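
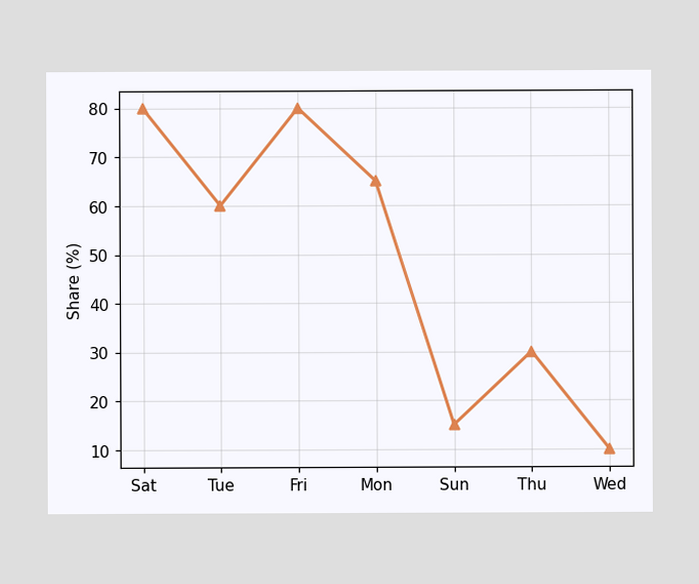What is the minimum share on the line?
10%

The lowest point is at Wed, and reading across to the y-axis gives 10%.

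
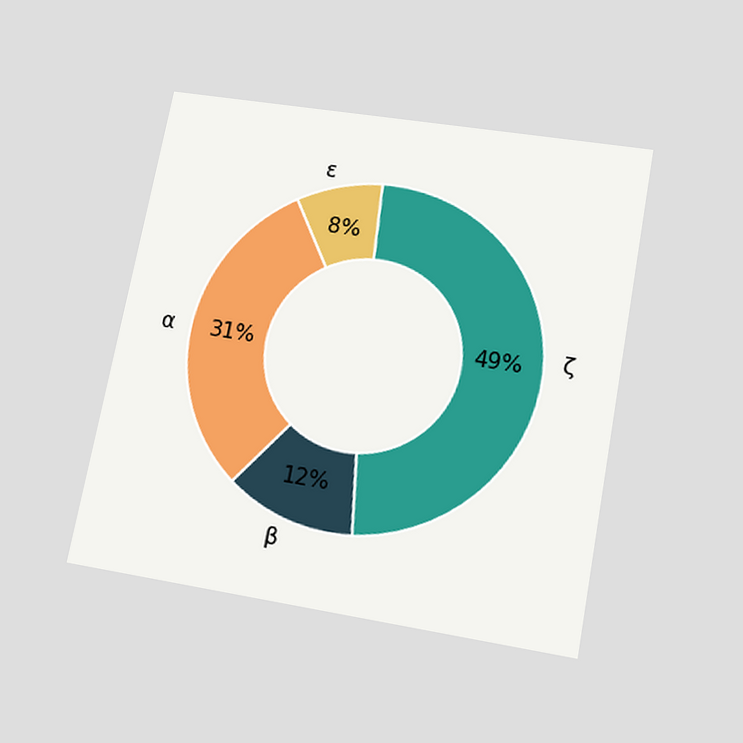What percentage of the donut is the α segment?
The chart is tilted about 11° clockwise and viewed slightly from below. The α segment takes up 31% of the ring.

31%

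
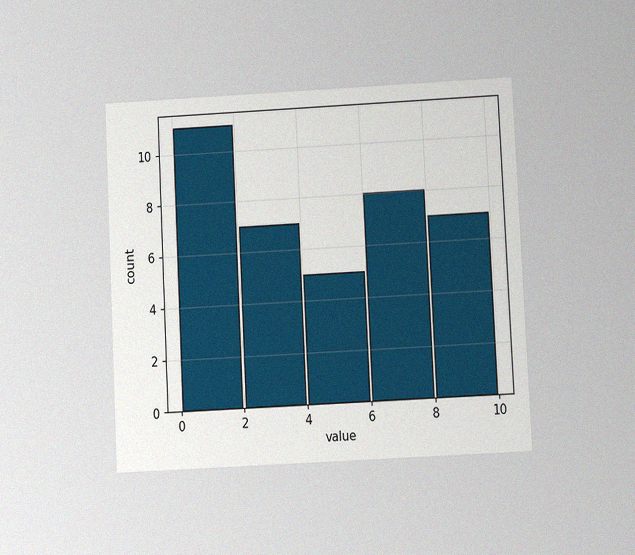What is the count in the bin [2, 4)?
7

The chart is tilted about 3° counter-clockwise and viewed at a slight angle, with some photo noise. The [2, 4) bin has height 7.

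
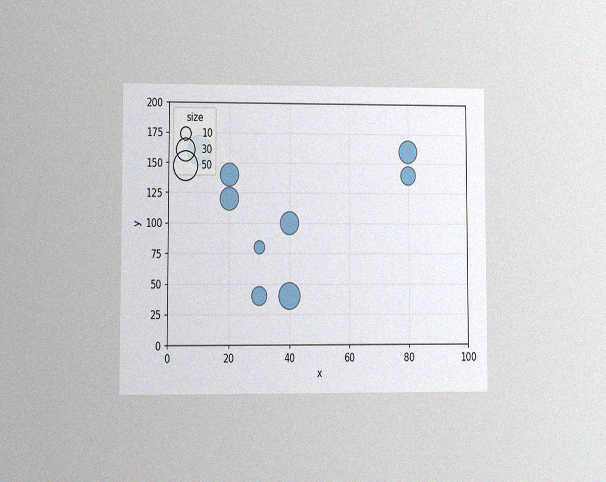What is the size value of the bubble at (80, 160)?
The chart is viewed at a slight angle, with some photo noise. Matching the bubble at (80, 160) against the size legend gives 30.

30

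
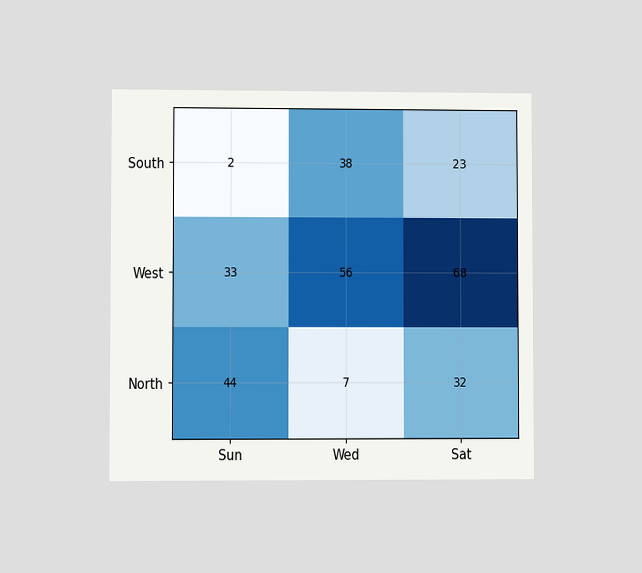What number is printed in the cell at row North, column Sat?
The chart is viewed at a slight angle. The (North, Sat) cell reads 32.

32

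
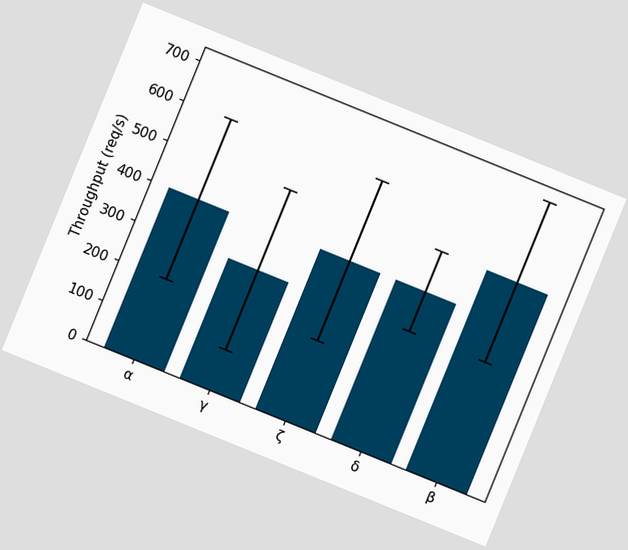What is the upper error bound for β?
700req/s

The chart is tilted about 22° clockwise. The β bar's upper whisker reaches 700req/s.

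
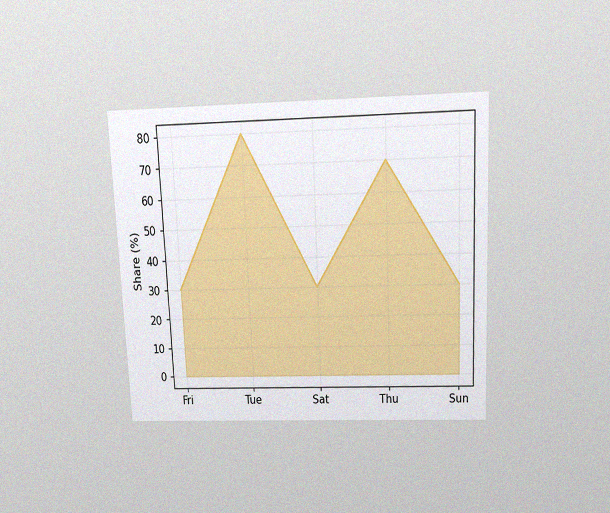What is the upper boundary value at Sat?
30%

The chart is tilted about 3° counter-clockwise and viewed slightly from above, with some photo noise. At Sat the upper boundary is at 30%.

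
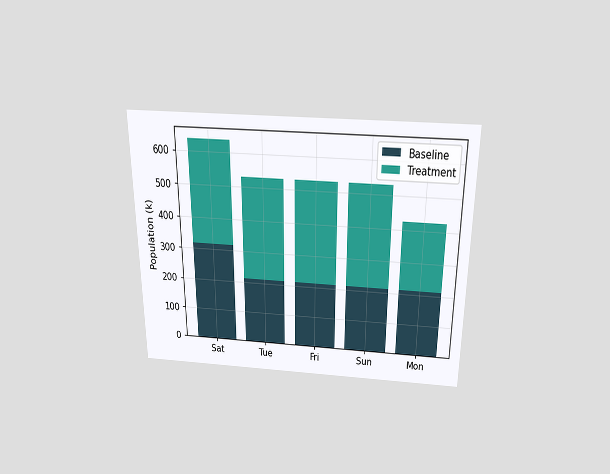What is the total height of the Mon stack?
The chart is viewed slightly from above. The Mon stack's top reaches 424k on the y-axis.

424k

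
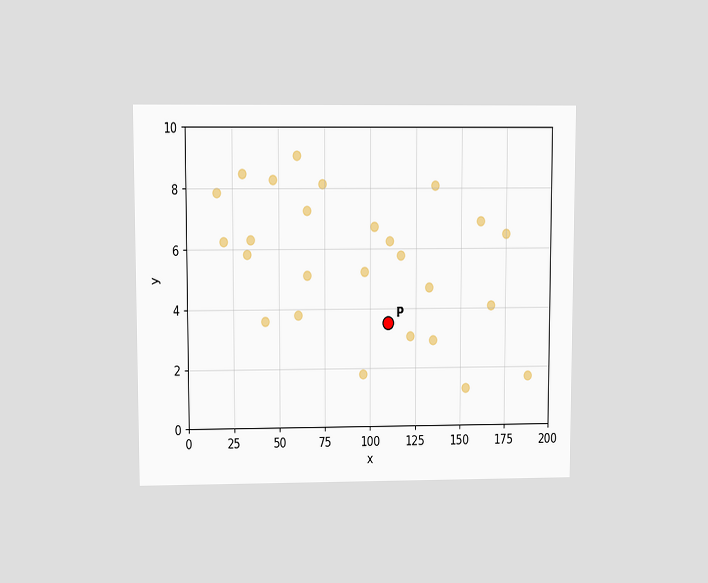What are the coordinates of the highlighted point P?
(110, 3.5)

The chart is viewed at a slight angle. Following the gridlines from P to each axis, P sits at (110, 3.5).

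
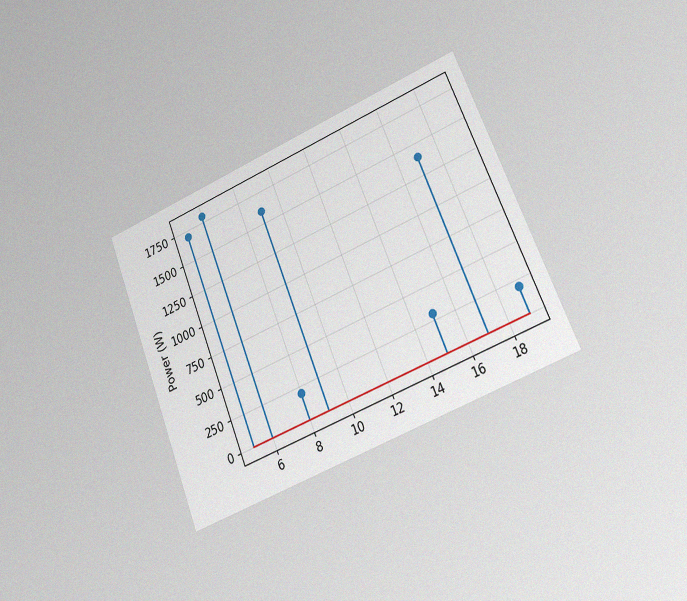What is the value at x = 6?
The chart is tilted about 22° counter-clockwise and viewed slightly from the right, with some photo noise. The stem at x=6 reaches 1800W.

1800W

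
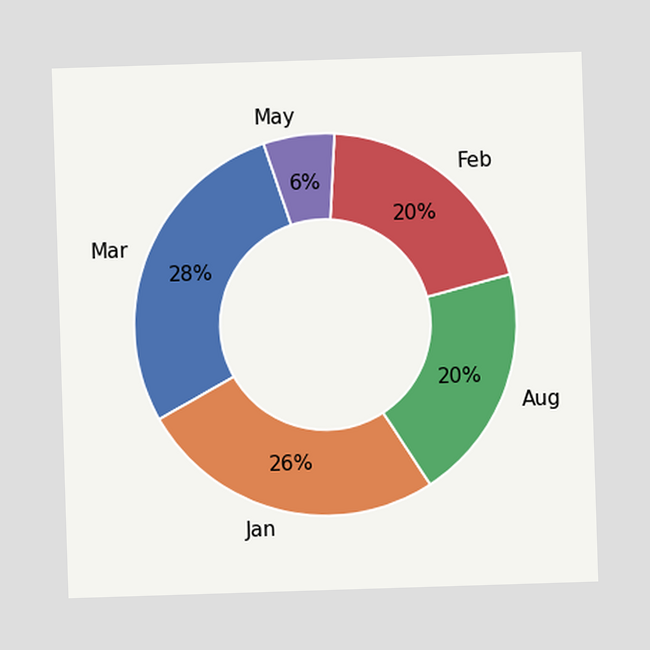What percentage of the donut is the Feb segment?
The Feb segment takes up 20% of the ring.

20%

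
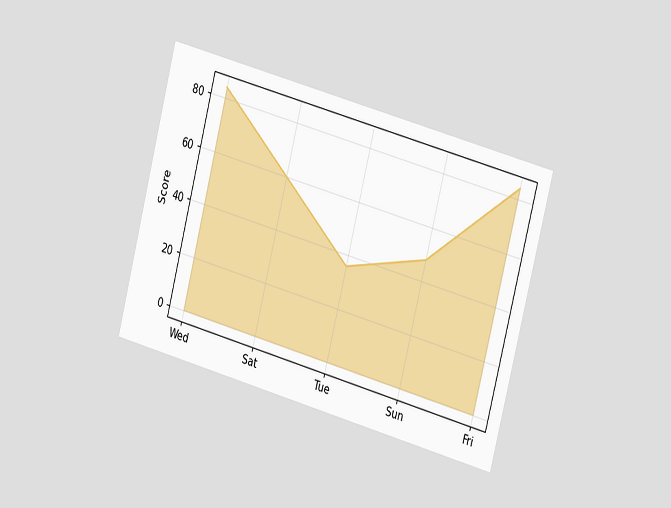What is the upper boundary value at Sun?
The chart is tilted about 15° clockwise and viewed slightly from the right. At Sun the upper boundary is at 48.

48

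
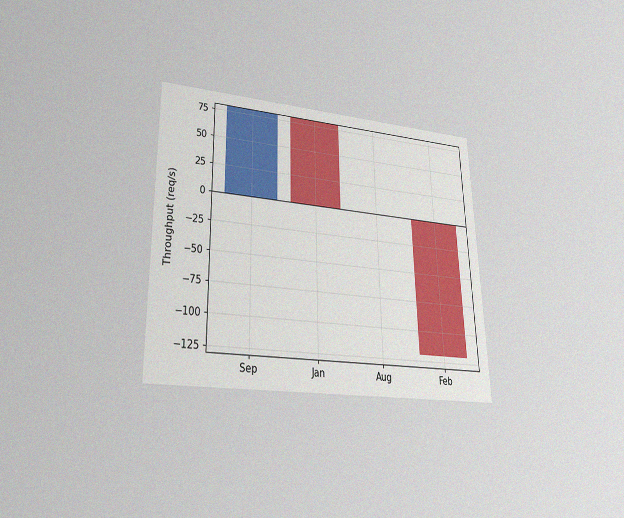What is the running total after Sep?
The chart is viewed at a slight angle, with some photo noise. After Sep the running total reaches 80req/s.

80req/s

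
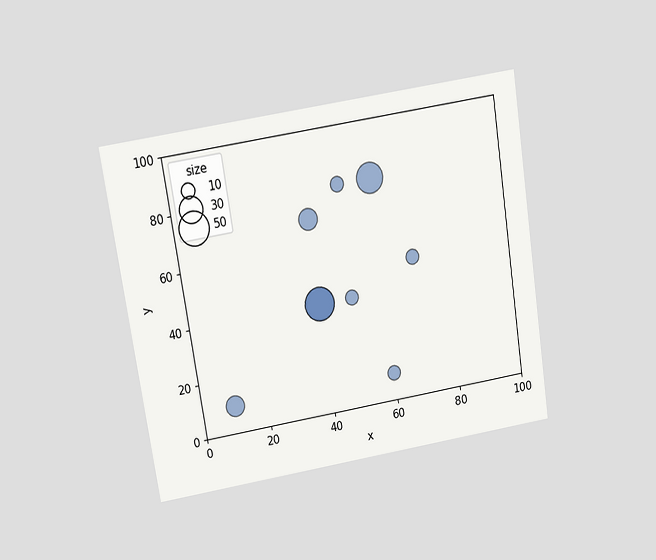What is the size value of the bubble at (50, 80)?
The chart is tilted about 9° counter-clockwise and viewed slightly from above. Matching the bubble at (50, 80) against the size legend gives 10.

10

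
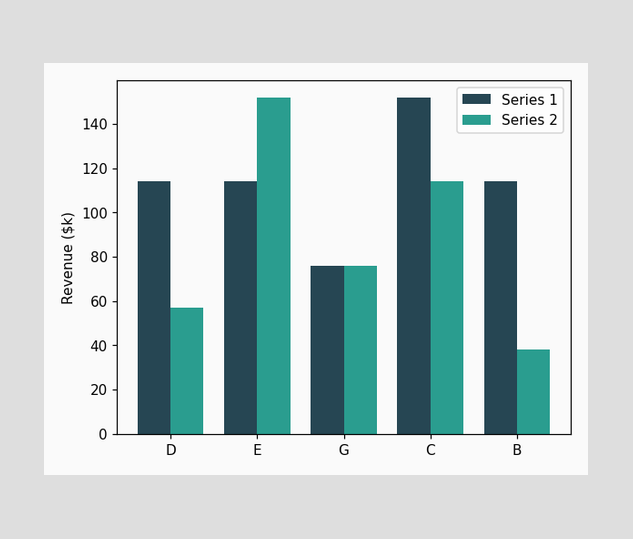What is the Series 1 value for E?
The Series 1 bar at E reaches $114k on the y-axis.

$114k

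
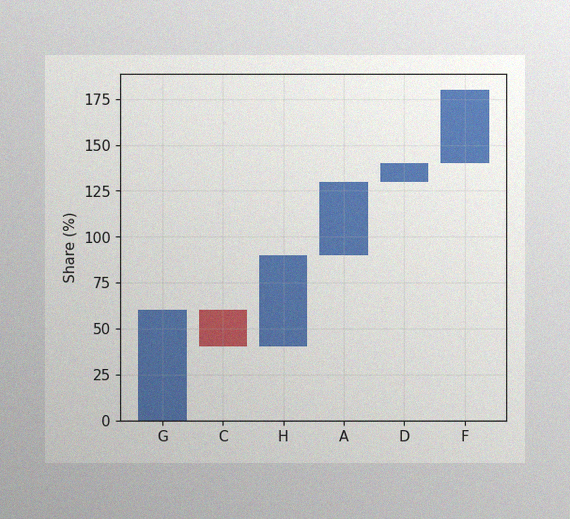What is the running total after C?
The image has some photo noise and uneven lighting. After C the running total reaches 40%.

40%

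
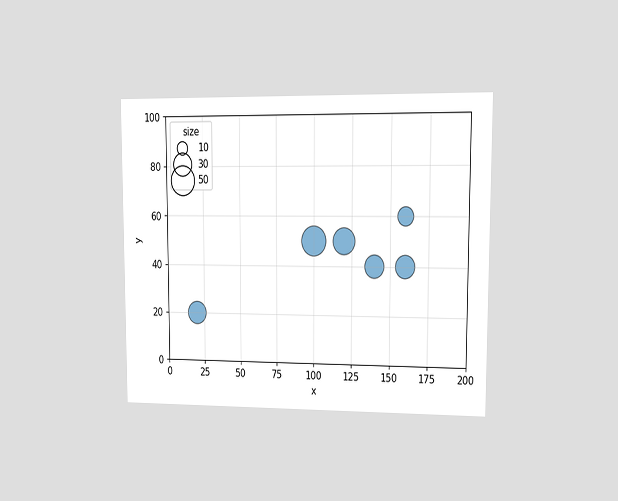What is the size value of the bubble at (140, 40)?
The chart is viewed at a slight angle. Matching the bubble at (140, 40) against the size legend gives 30.

30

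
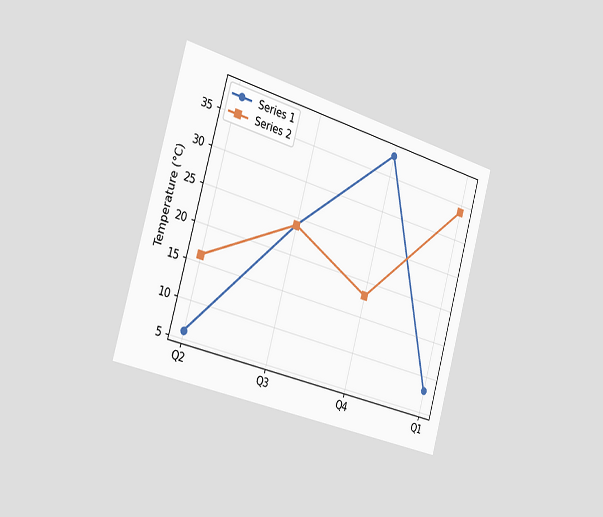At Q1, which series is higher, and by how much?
The chart is tilted about 16° clockwise and viewed slightly from the left. At Q1, Series 2 sits above the other line by 26°C.

Series 2, by 26°C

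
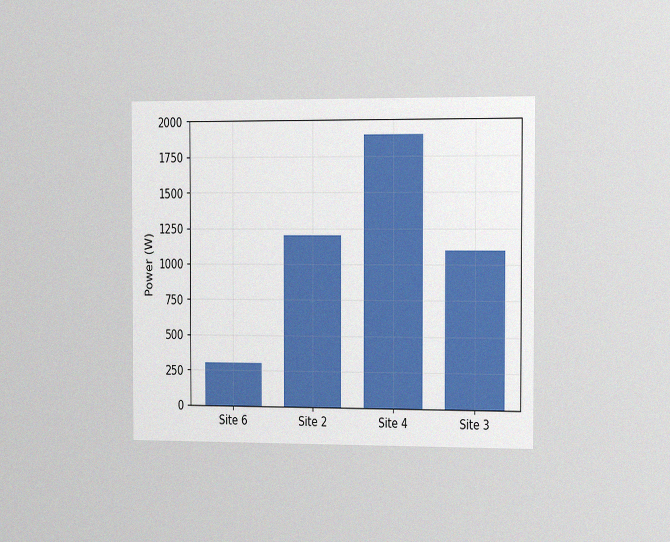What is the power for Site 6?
The chart is viewed slightly from the right, with some photo noise. Reading along the chart's y-axis, the Site 6 bar reaches 300W.

300W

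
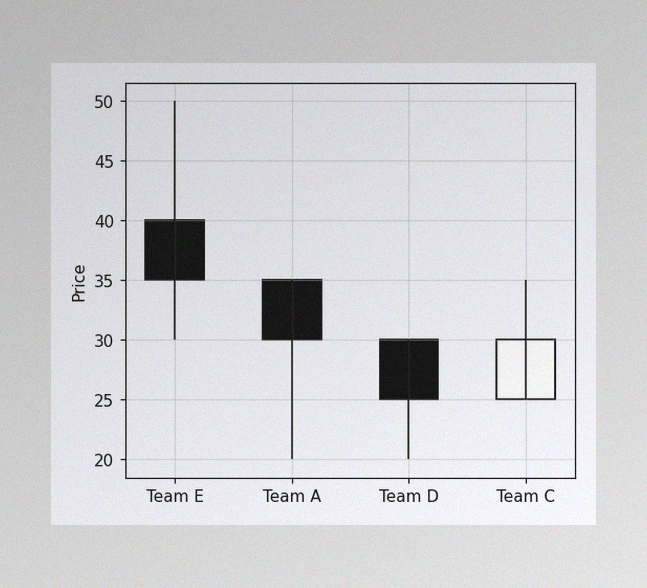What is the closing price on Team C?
30

The image has some photo noise and uneven lighting. The Team C candle closes at 30.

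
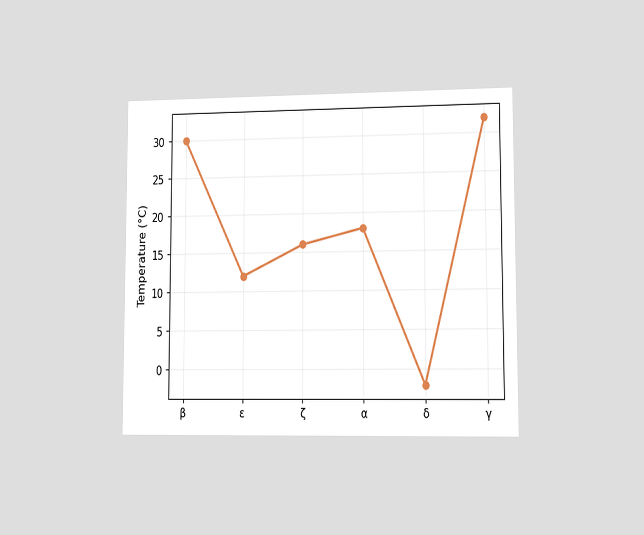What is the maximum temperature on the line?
The chart is viewed at a slight angle. The highest point is at γ, and reading across to the y-axis gives 32°C.

32°C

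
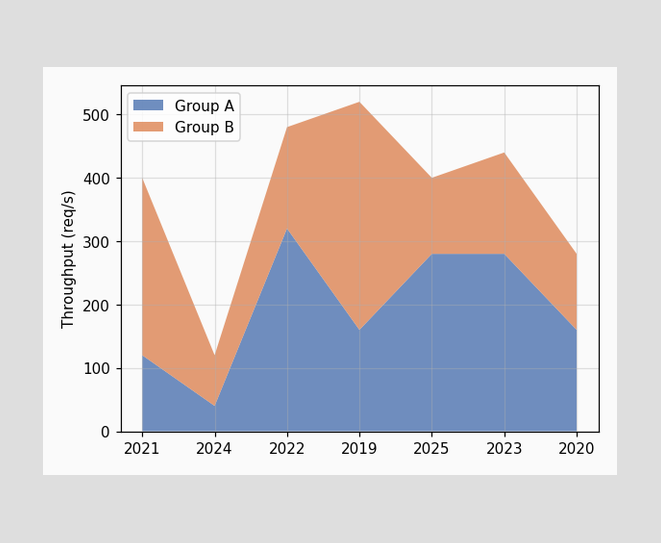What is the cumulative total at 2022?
480req/s

The stacked total at 2022 reaches 480req/s.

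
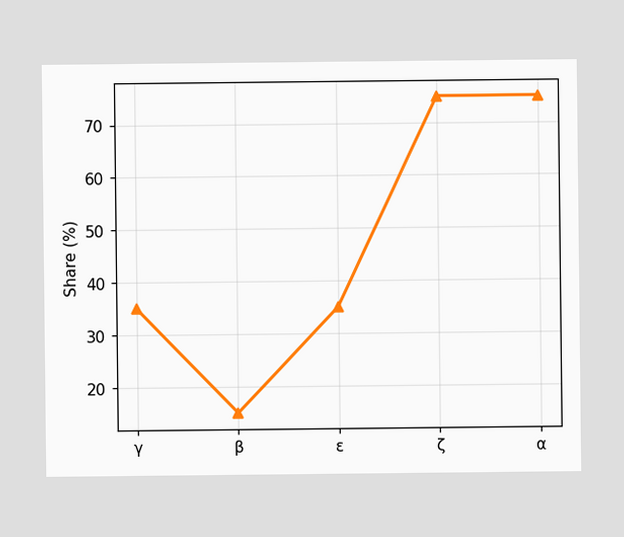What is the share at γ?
At γ, the line is at 35%.

35%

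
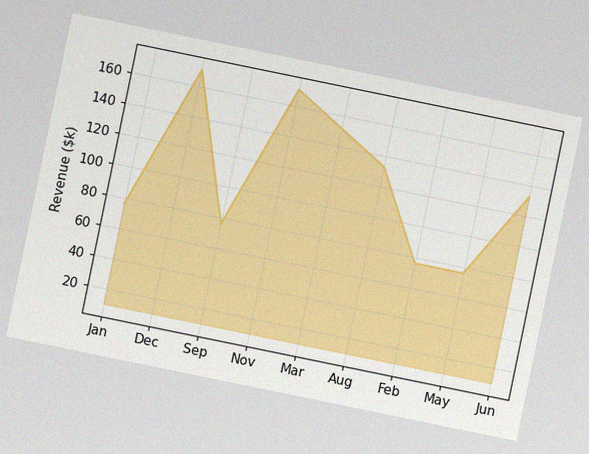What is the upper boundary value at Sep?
The chart is tilted about 12° clockwise, with some photo noise. At Sep the upper boundary is at $76k.

$76k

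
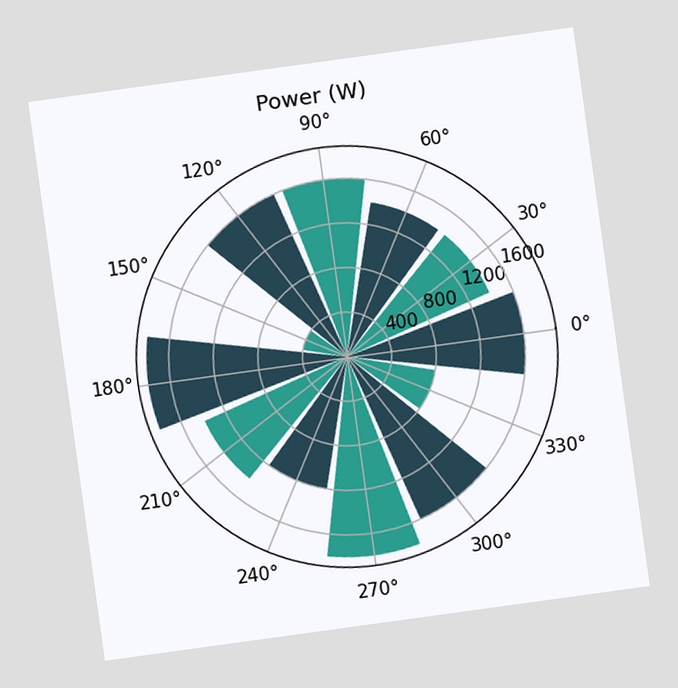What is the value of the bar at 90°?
1600W

The chart is tilted about 8° counter-clockwise. The bar at 90° reaches 1600W on the radial axis.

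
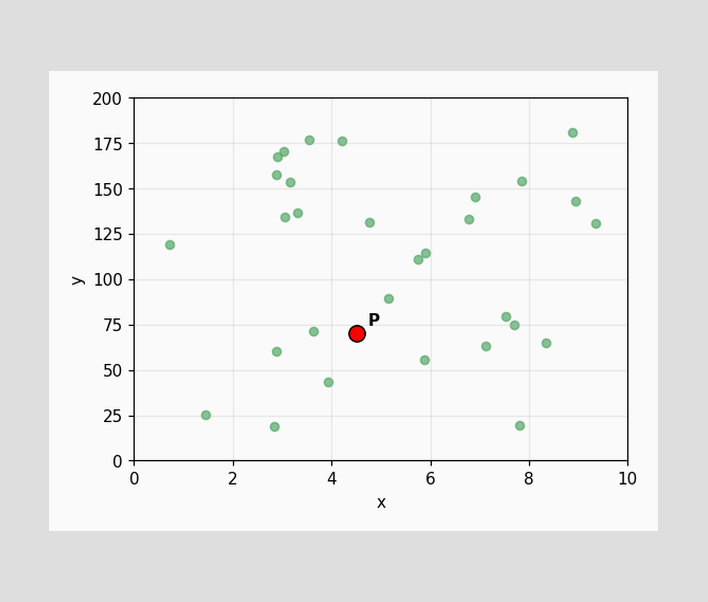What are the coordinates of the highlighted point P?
Following the gridlines from P to each axis, P sits at (4.5, 70).

(4.5, 70)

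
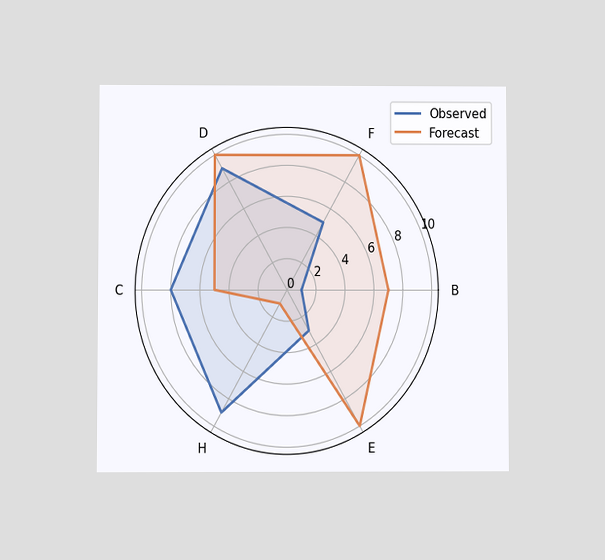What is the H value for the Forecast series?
The chart is viewed at a slight angle. On the H axis, Forecast reaches 1.

1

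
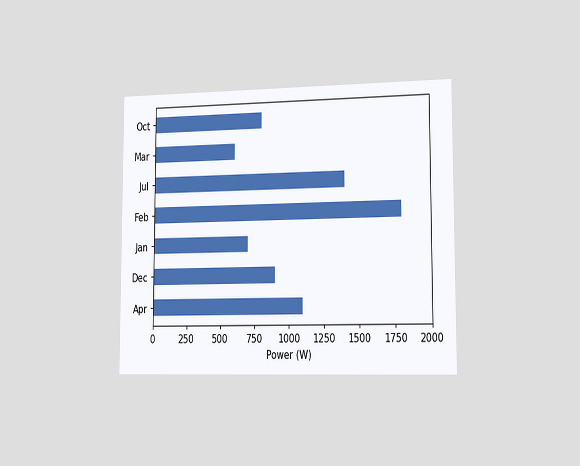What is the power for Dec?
The chart is viewed slightly from the right. Reading along the chart's x-axis, the Dec bar reaches 900W.

900W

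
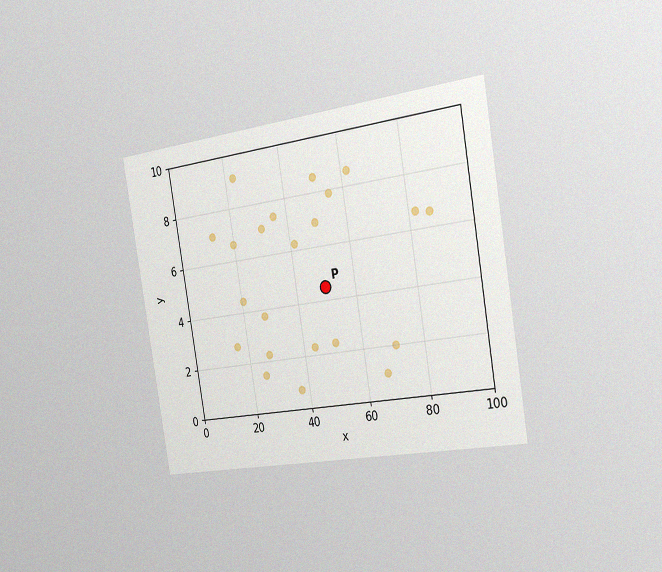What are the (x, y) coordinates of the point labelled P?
(50, 4.5)

The chart is tilted about 9° counter-clockwise and viewed slightly from the right, with some photo noise. Following the gridlines from P to each axis, P sits at (50, 4.5).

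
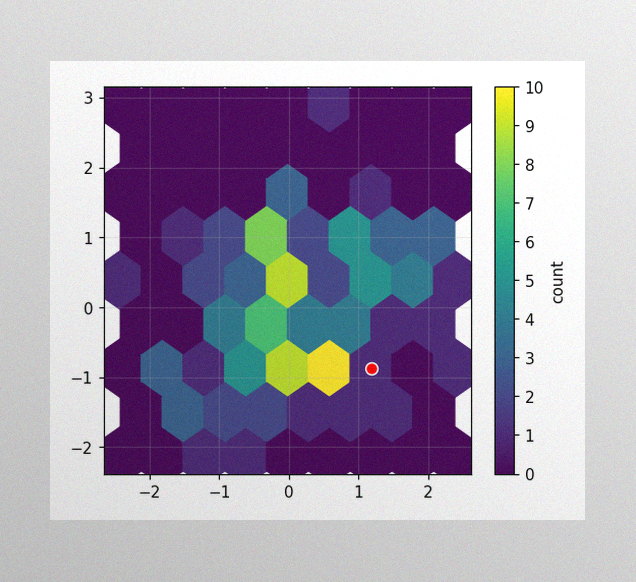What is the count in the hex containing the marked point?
1

The image has some photo noise and uneven lighting. The marked hex reads 1 on the colorbar.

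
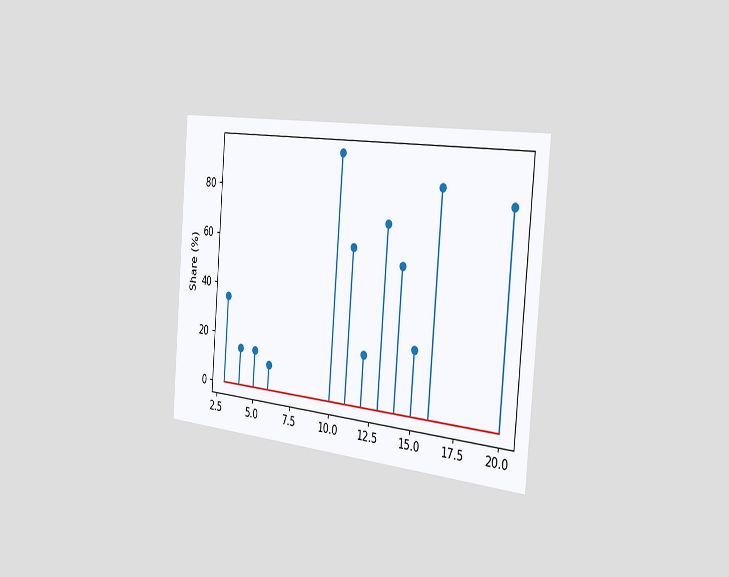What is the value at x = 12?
20%

The chart is tilted about 5° clockwise and viewed slightly from the right. The stem at x=12 reaches 20%.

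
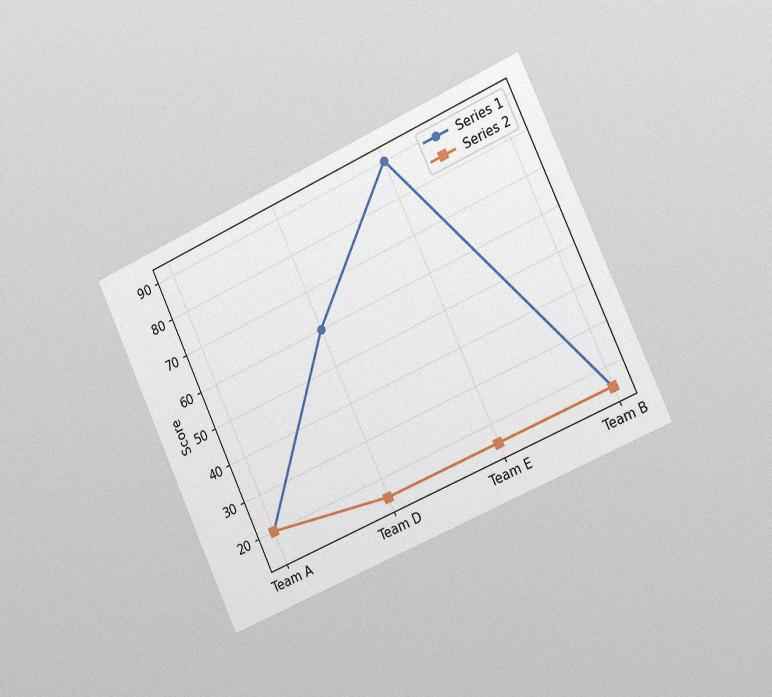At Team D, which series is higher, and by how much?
The chart is tilted about 25° counter-clockwise and viewed slightly from the right, with some photo noise. At Team D, Series 1 sits above the other line by 45.

Series 1, by 45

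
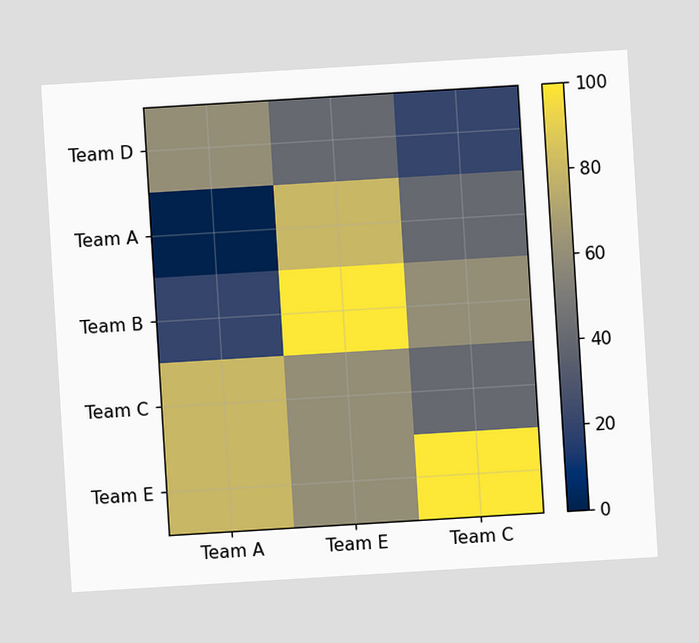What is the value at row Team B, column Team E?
The chart is tilted about 3° counter-clockwise. Matching cell (Team B, Team E) against the colorbar gives 100.

100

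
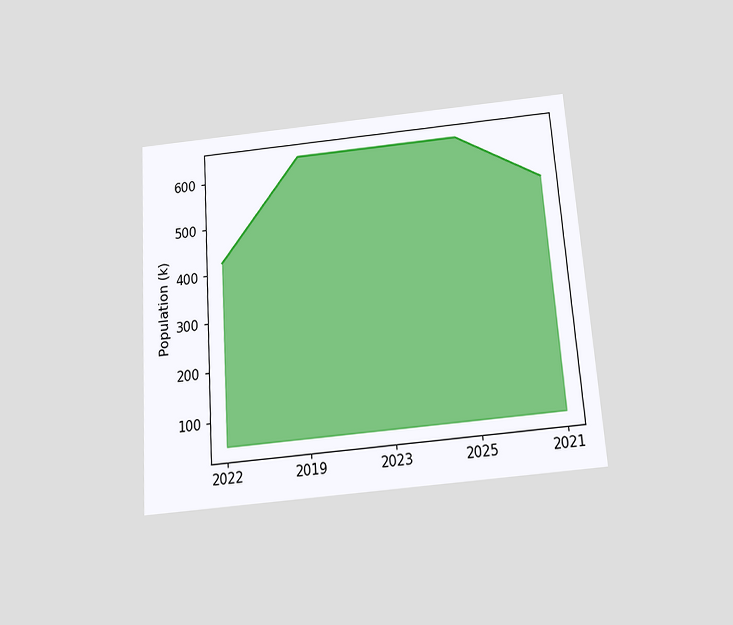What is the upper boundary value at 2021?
The chart is tilted about 4° counter-clockwise and viewed slightly from below. At 2021 the upper boundary is at 530k.

530k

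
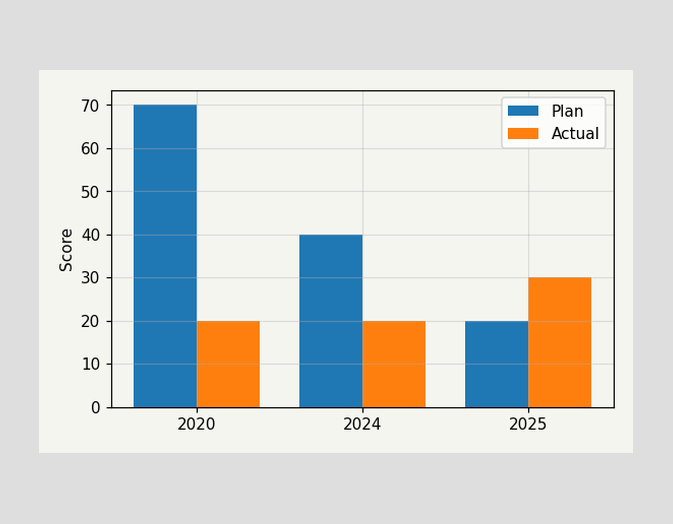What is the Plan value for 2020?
70

The Plan bar at 2020 reaches 70 on the y-axis.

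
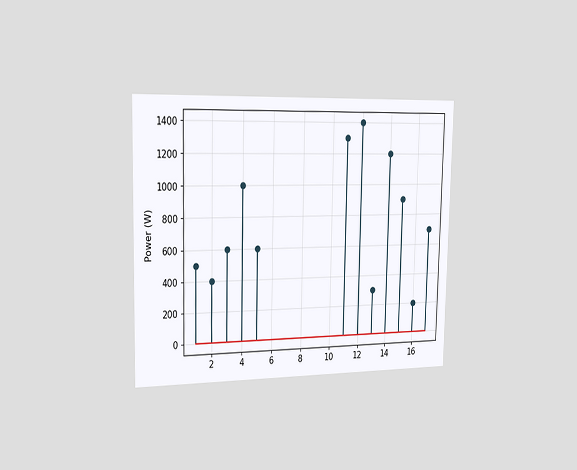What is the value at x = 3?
The chart is viewed slightly from the left. The stem at x=3 reaches 600W.

600W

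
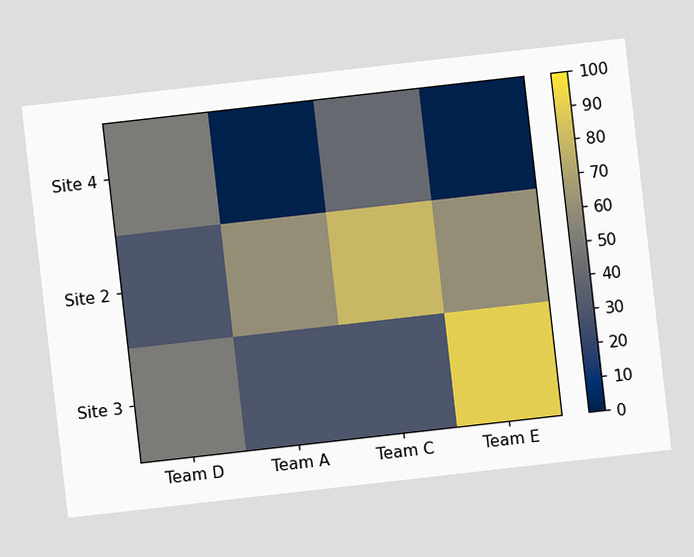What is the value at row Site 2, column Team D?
30

The chart is tilted about 6° counter-clockwise. Matching cell (Site 2, Team D) against the colorbar gives 30.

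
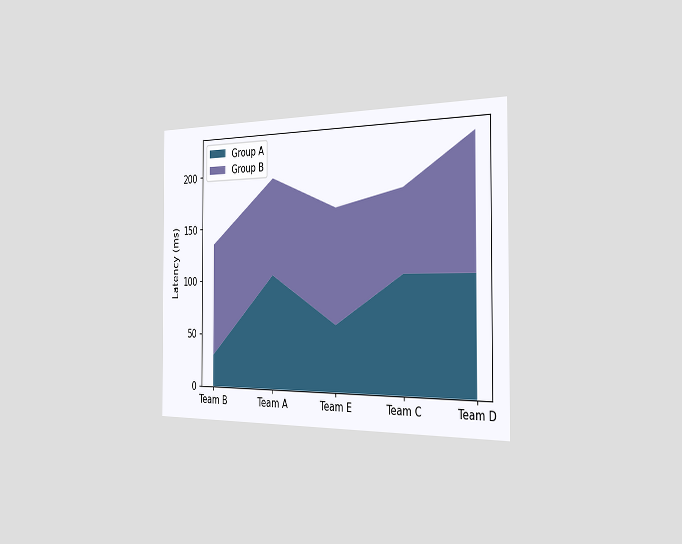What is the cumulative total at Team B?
135ms

The chart is viewed slightly from the right. The stacked total at Team B reaches 135ms.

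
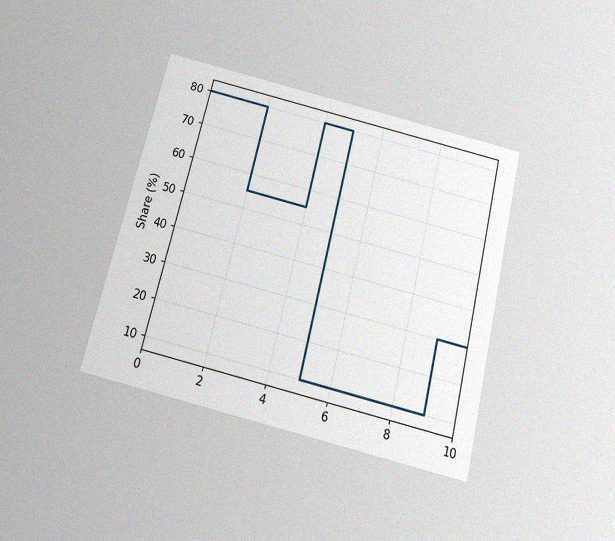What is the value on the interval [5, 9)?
The chart is tilted about 14° clockwise and viewed slightly from below, with some photo noise. On [5, 9) the step sits at 10%.

10%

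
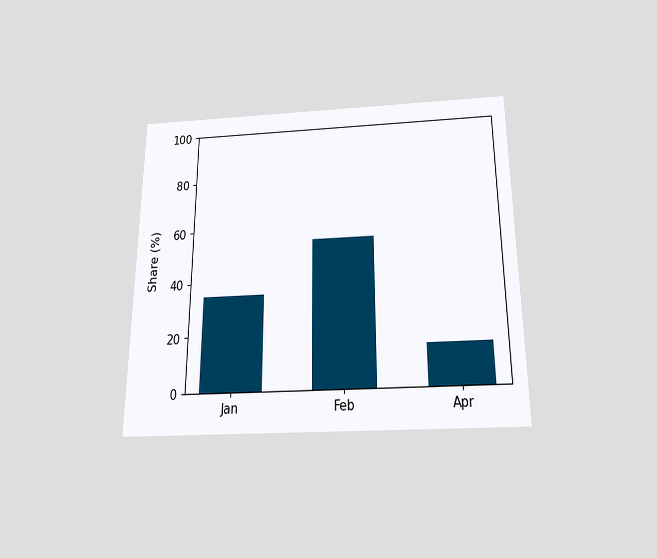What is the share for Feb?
The chart is viewed slightly from below. Reading along the chart's y-axis, the Feb bar reaches 55%.

55%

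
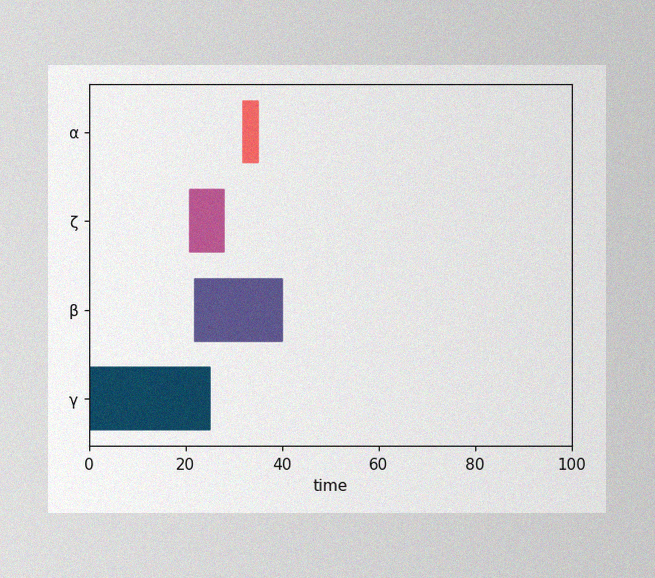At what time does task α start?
The image has some photo noise and uneven lighting. The α bar begins at t=32.

32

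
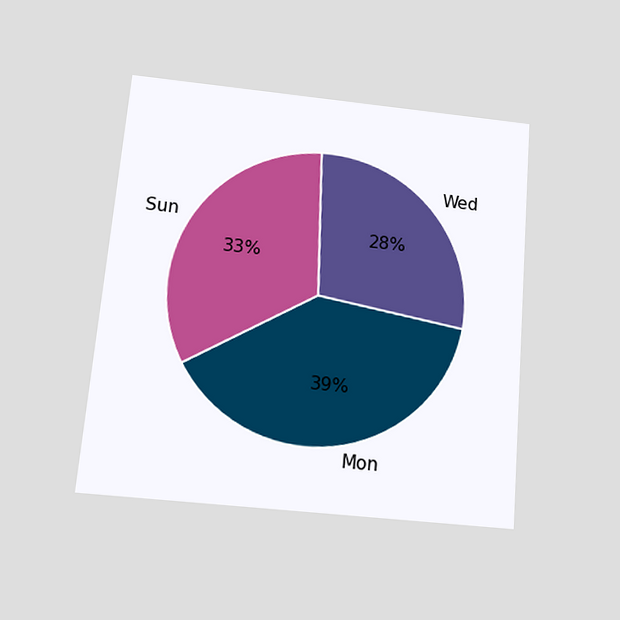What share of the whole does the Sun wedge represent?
33%

The chart is tilted about 5° clockwise and viewed slightly from below. The Sun slice takes up 33% of the pie.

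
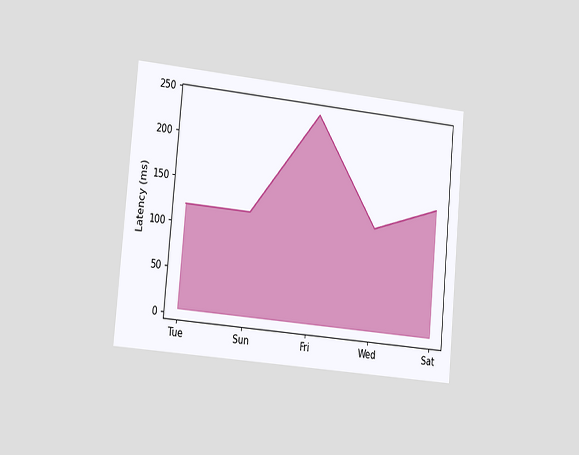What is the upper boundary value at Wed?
120ms

The chart is tilted about 5° clockwise and viewed slightly from the left. At Wed the upper boundary is at 120ms.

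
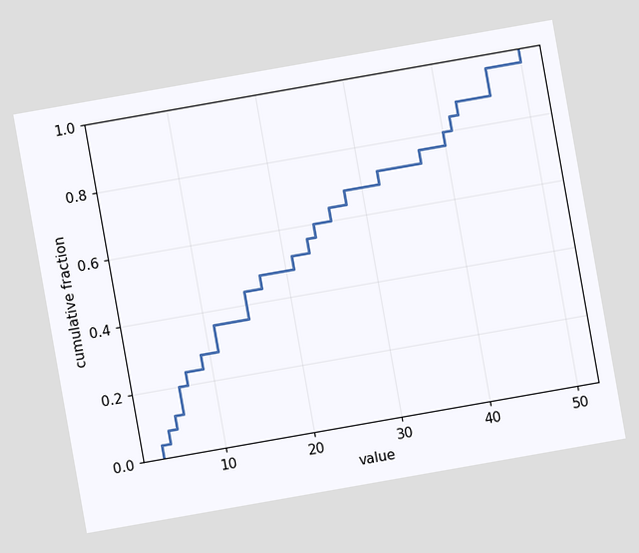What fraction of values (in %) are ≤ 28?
The chart is tilted about 10° counter-clockwise. At x=28 the ECDF step is at 68%.

68%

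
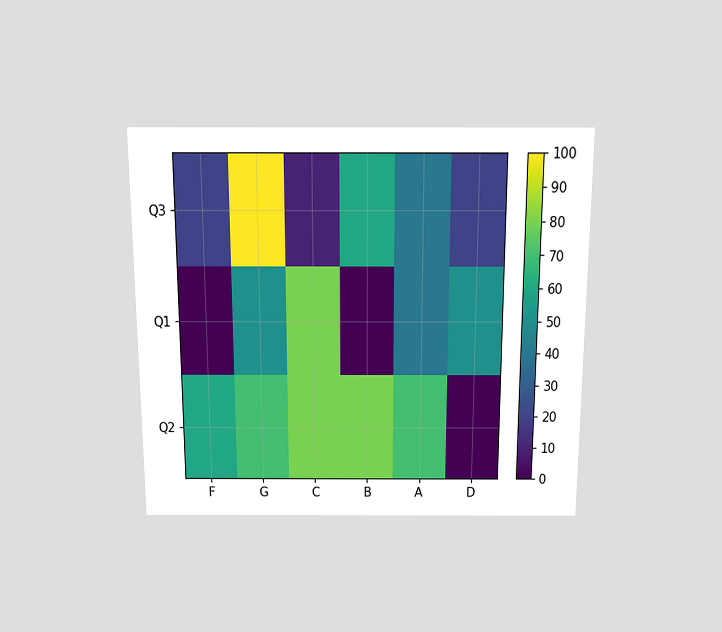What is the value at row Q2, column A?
The chart is viewed slightly from above. Matching cell (Q2, A) against the colorbar gives 70.

70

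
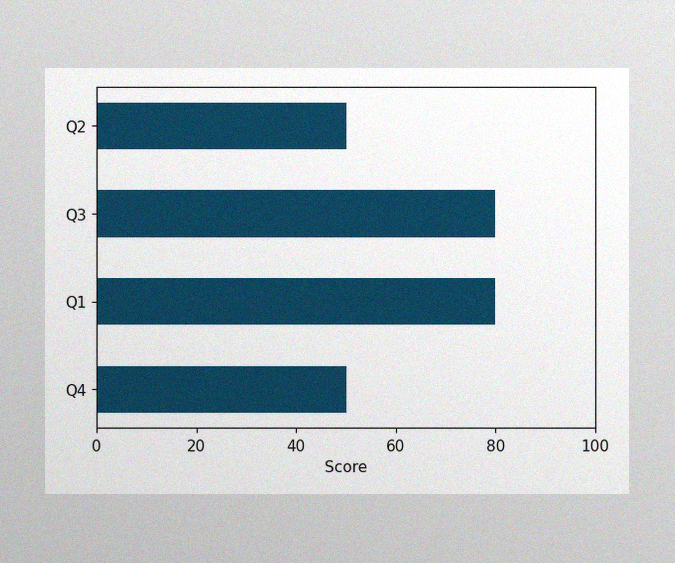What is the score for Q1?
The image has some photo noise and uneven lighting. Reading along the chart's x-axis, the Q1 bar reaches 80.

80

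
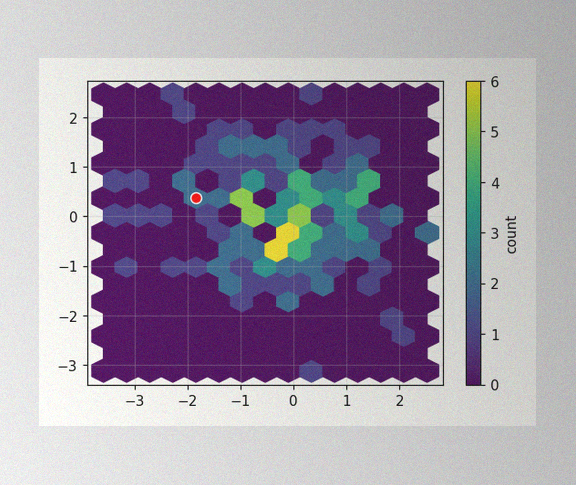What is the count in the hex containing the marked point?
The image has some photo noise and uneven lighting. The marked hex reads 2 on the colorbar.

2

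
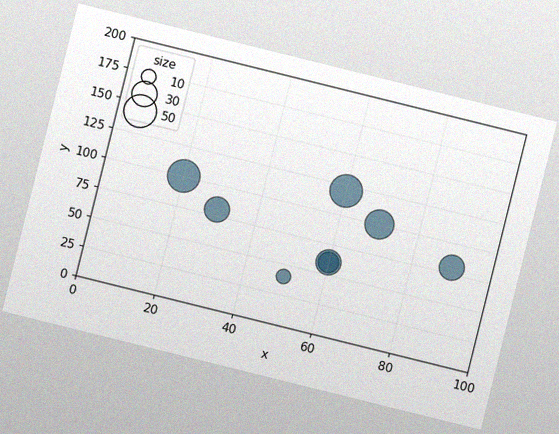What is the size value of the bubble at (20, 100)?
The chart is tilted about 14° clockwise, with some photo noise. Matching the bubble at (20, 100) against the size legend gives 50.

50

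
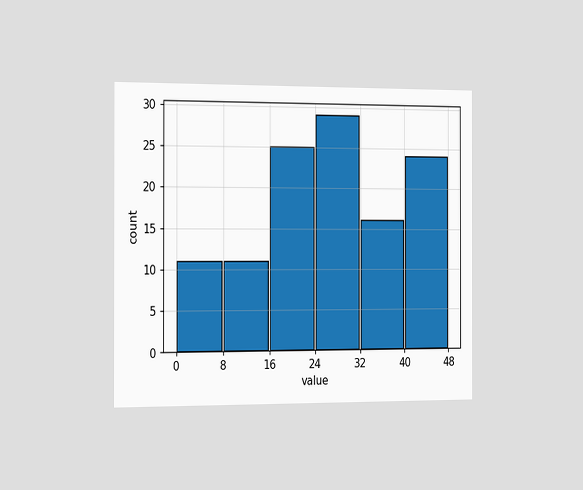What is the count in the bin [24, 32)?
29

The chart is viewed slightly from the left. The [24, 32) bin has height 29.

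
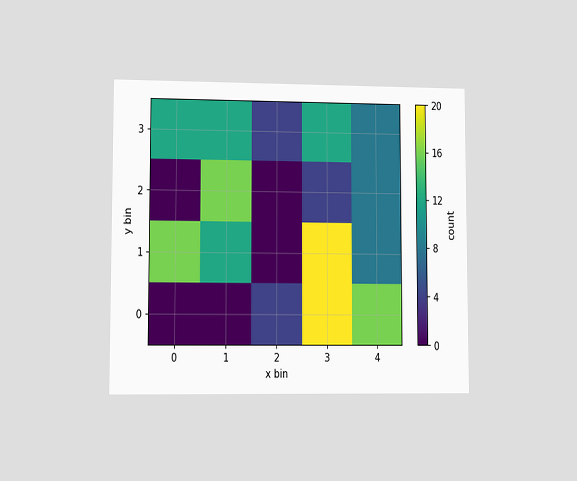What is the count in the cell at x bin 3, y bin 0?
The chart is viewed at a slight angle. Matching the cell (3, 0) against the colorbar gives 20.

20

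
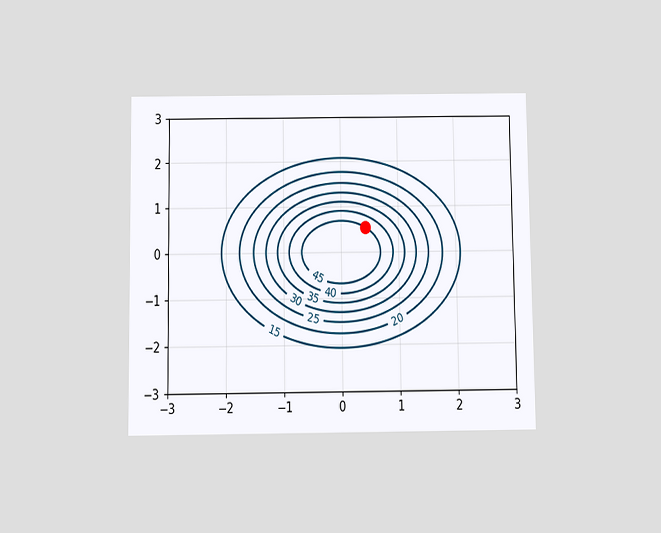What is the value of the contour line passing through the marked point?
45

The chart is viewed slightly from below. The marked point sits on the contour labelled 45.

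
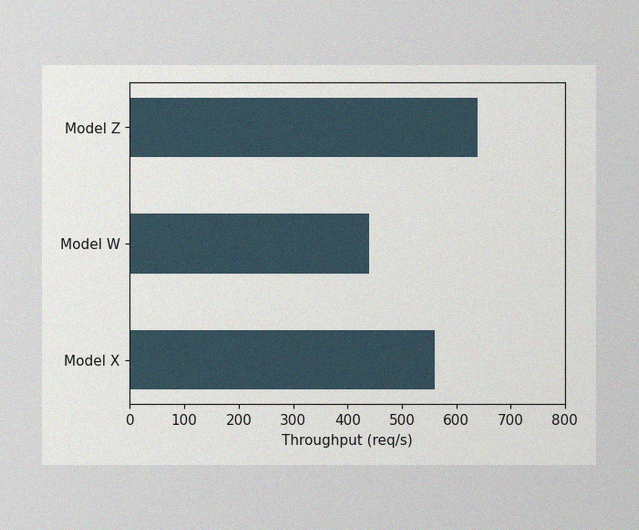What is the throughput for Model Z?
640req/s

The image has some photo noise and uneven lighting. Reading along the chart's x-axis, the Model Z bar reaches 640req/s.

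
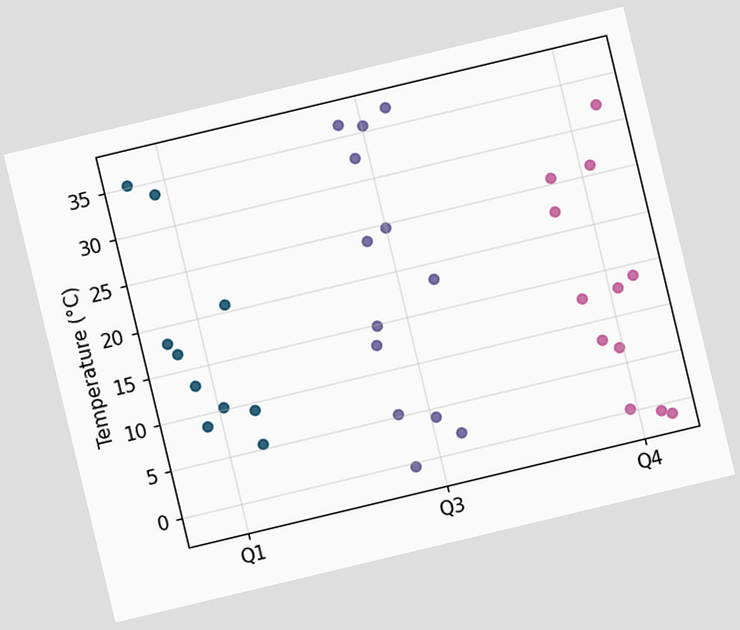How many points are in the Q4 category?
The chart is tilted about 13° counter-clockwise. Counting the markers in the Q4 column gives 12.

12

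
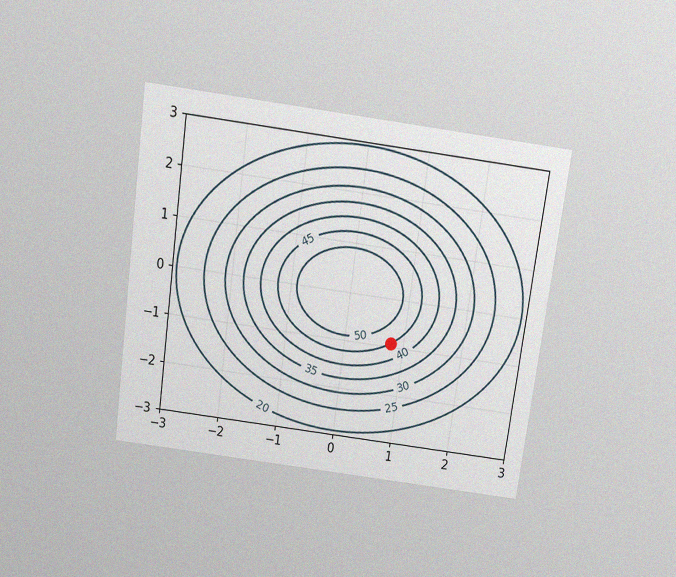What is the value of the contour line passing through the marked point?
The chart is tilted about 8° clockwise and viewed slightly from above, with some photo noise. The marked point sits on the contour labelled 45.

45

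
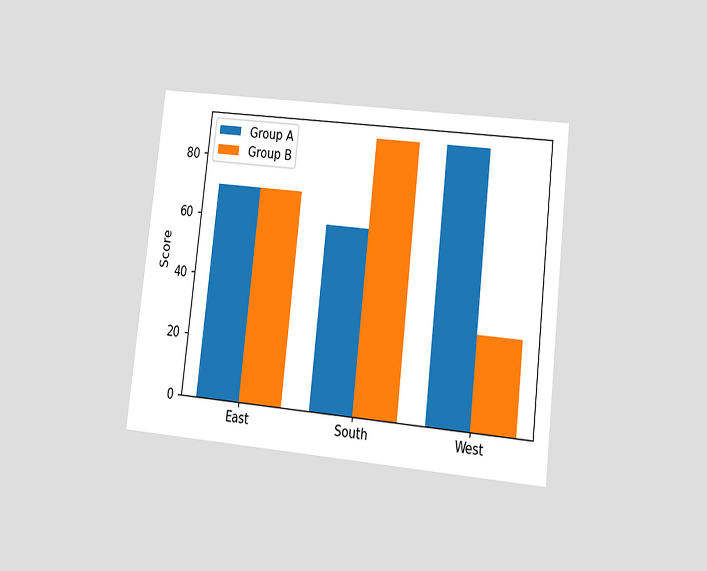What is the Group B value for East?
The chart is tilted about 6° clockwise and viewed at a slight angle. The Group B bar at East reaches 70 on the y-axis.

70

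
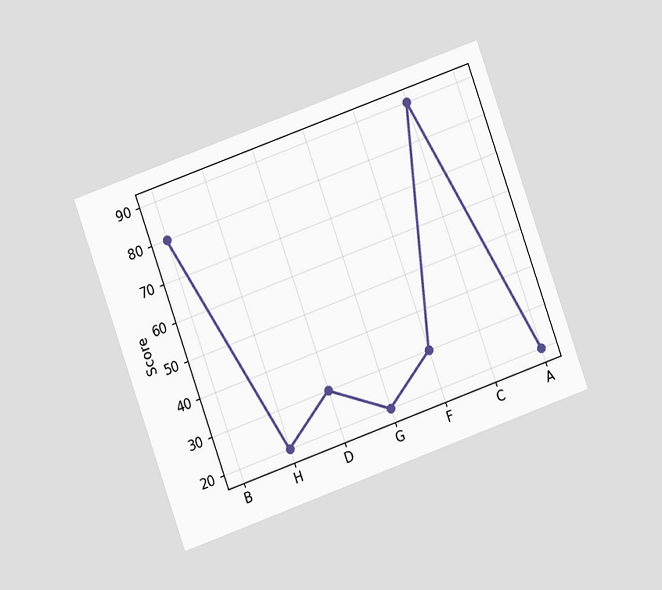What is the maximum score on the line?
The chart is tilted about 20° counter-clockwise and viewed at a slight angle. The highest point is at C, and reading across to the y-axis gives 90.

90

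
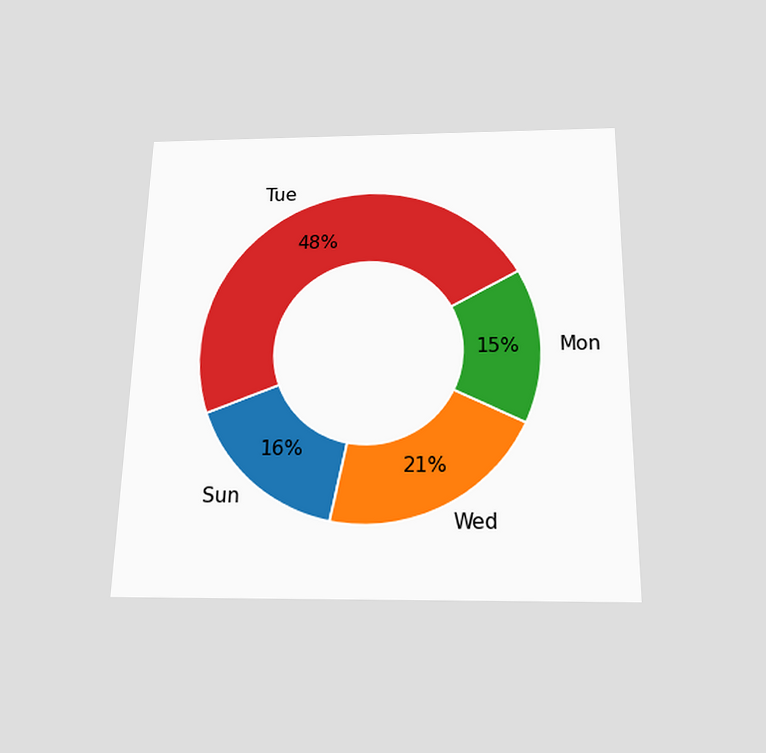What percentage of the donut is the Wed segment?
21%

The chart is viewed slightly from below. The Wed segment takes up 21% of the ring.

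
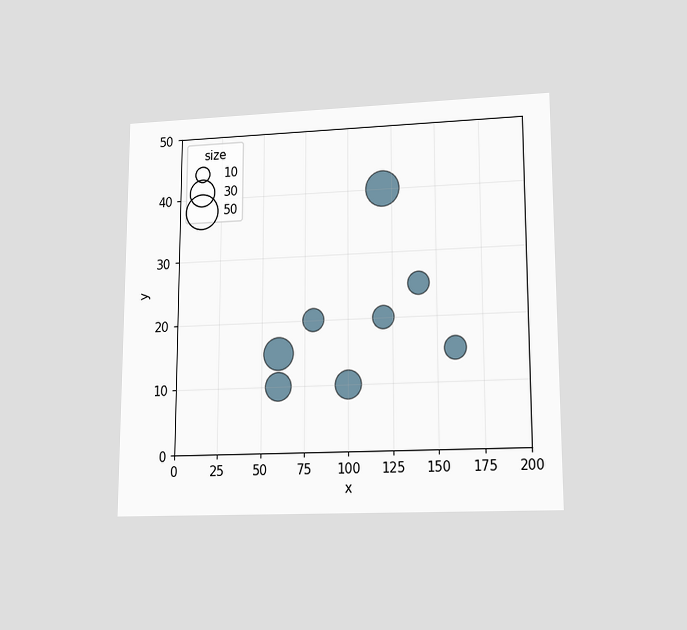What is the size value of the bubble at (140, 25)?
20

The chart is viewed at a slight angle. Matching the bubble at (140, 25) against the size legend gives 20.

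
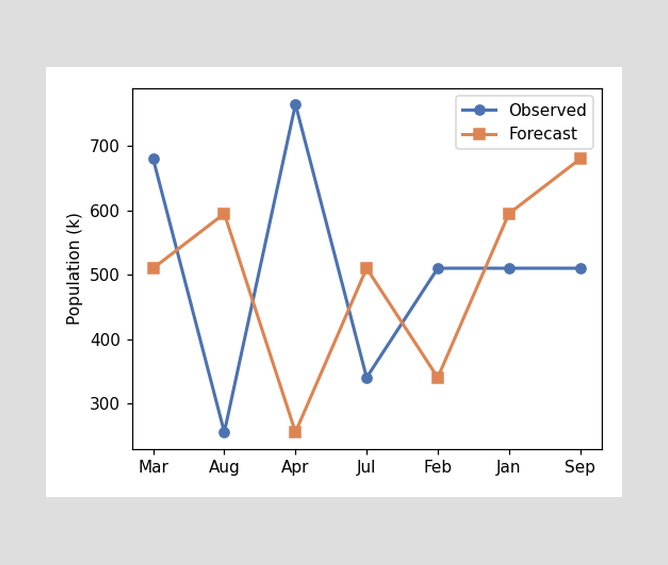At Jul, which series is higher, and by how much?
At Jul, Forecast sits above the other line by 170k.

Forecast, by 170k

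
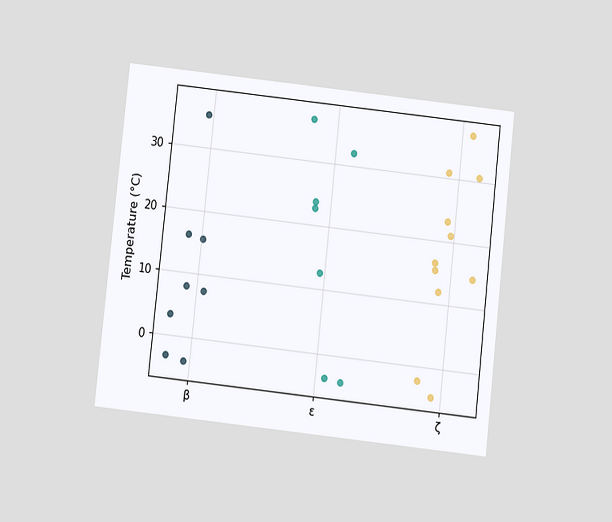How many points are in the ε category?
7

The chart is tilted about 6° clockwise and viewed slightly from below. Counting the markers in the ε column gives 7.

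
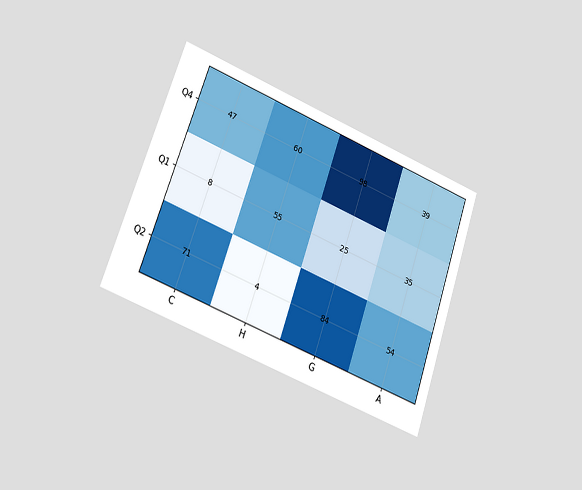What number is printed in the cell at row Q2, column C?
The chart is tilted about 19° clockwise and viewed slightly from the left. The (Q2, C) cell reads 71.

71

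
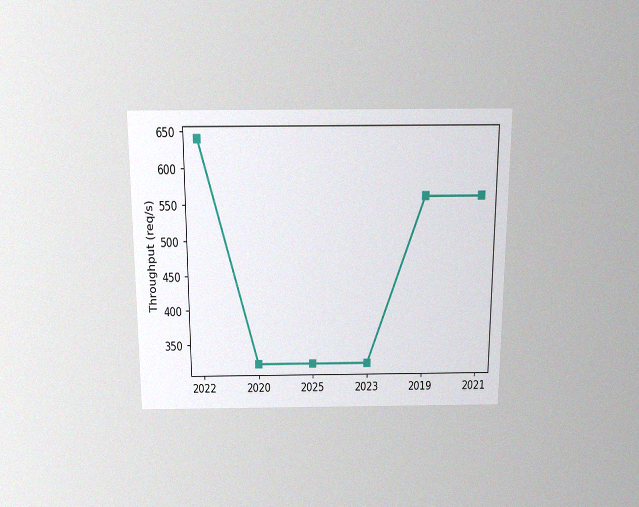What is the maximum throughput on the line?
640req/s

The chart is viewed slightly from above, with some photo noise. The highest point is at 2022, and reading across to the y-axis gives 640req/s.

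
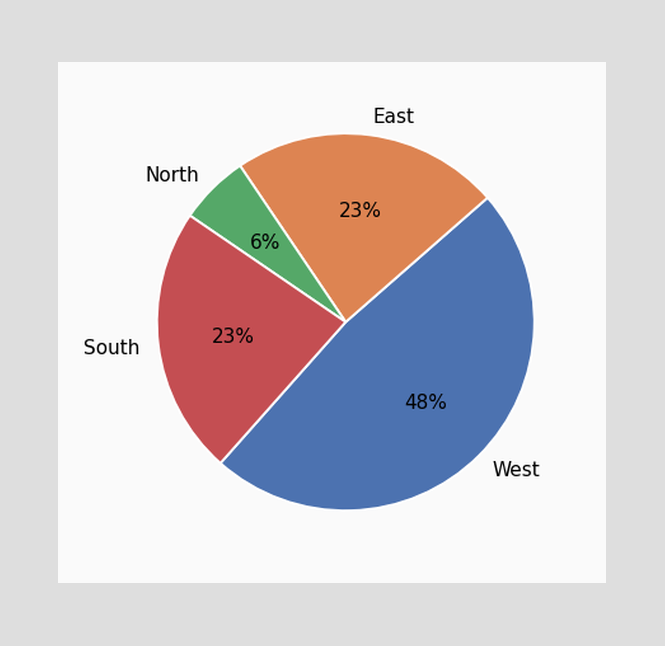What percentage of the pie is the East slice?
The East slice takes up 23% of the pie.

23%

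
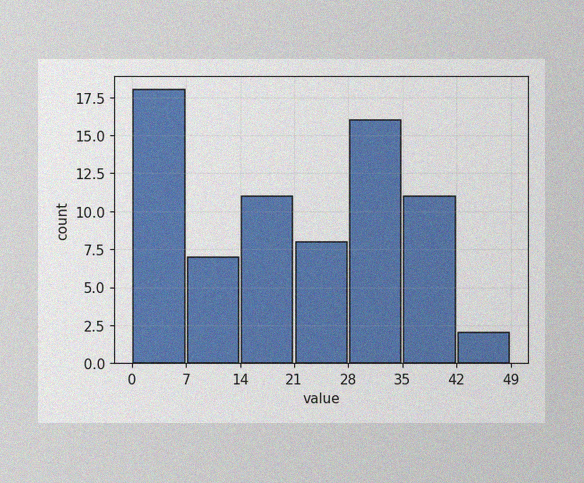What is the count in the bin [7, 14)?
7

The image has some photo noise and uneven lighting. The [7, 14) bin has height 7.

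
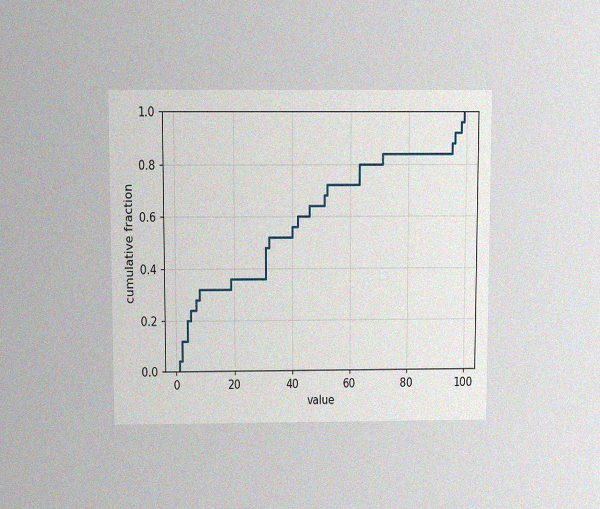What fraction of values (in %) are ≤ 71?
84%

The chart is viewed slightly from above, with some photo noise. At x=71 the ECDF step is at 84%.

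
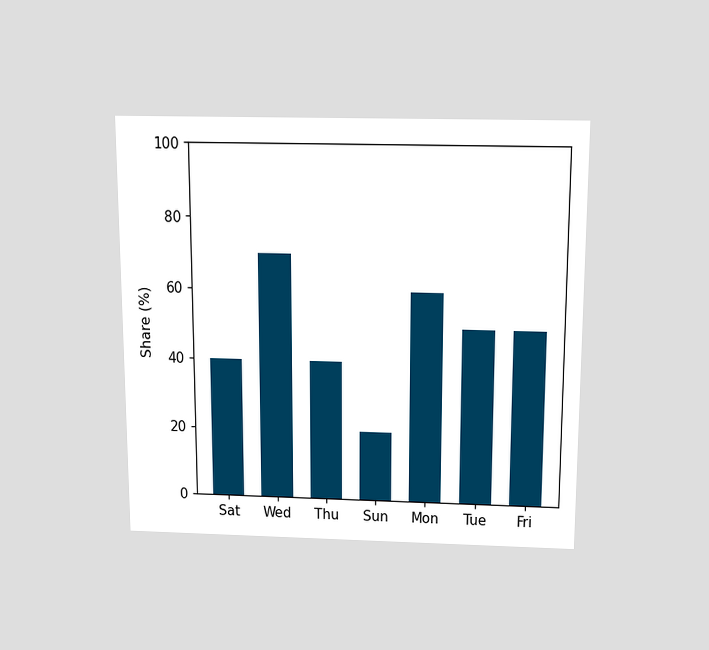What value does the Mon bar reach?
60%

The chart is viewed slightly from above. Reading along the chart's y-axis, the Mon bar reaches 60%.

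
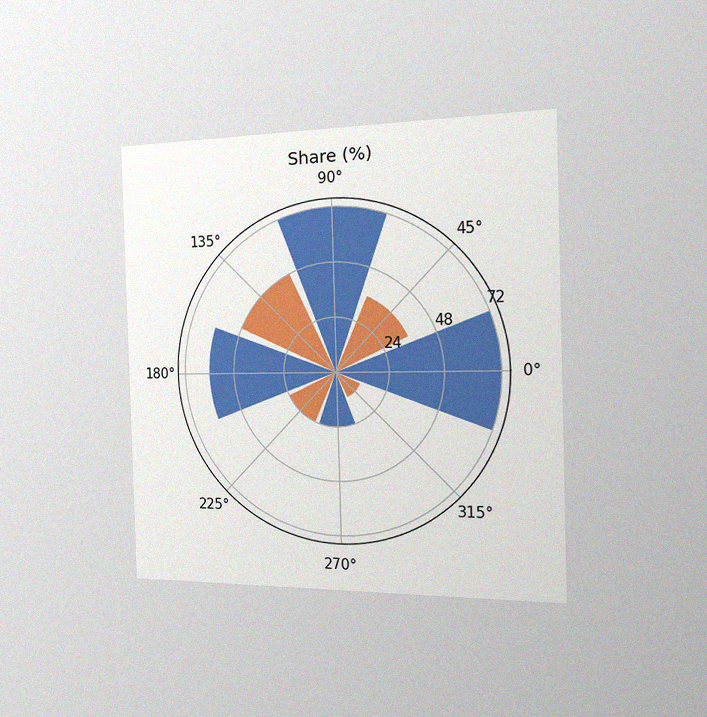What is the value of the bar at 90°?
72%

The chart is viewed slightly from the right, with some photo noise. The bar at 90° reaches 72% on the radial axis.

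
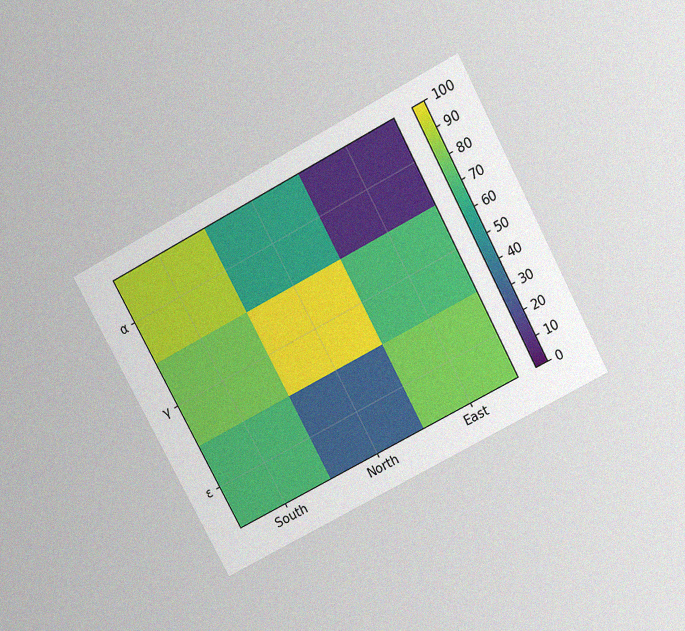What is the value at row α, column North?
The chart is tilted about 28° counter-clockwise and viewed slightly from above, with some photo noise. Matching cell (α, North) against the colorbar gives 60.

60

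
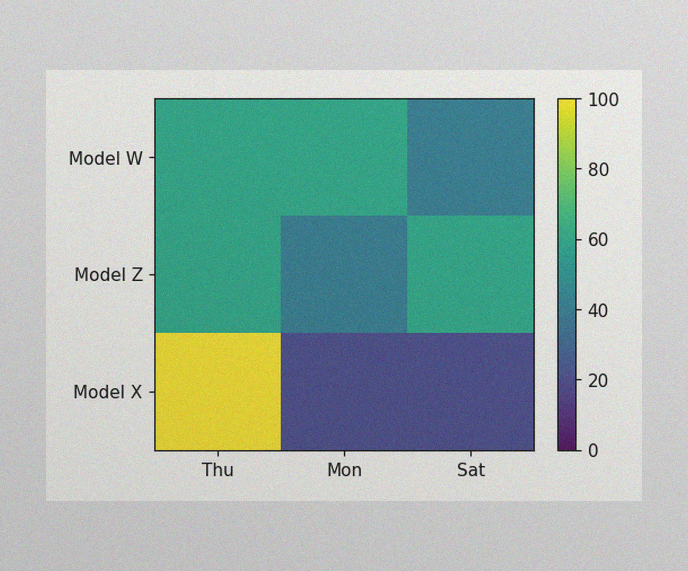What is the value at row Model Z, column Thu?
The image has some photo noise and uneven lighting. Matching cell (Model Z, Thu) against the colorbar gives 60.

60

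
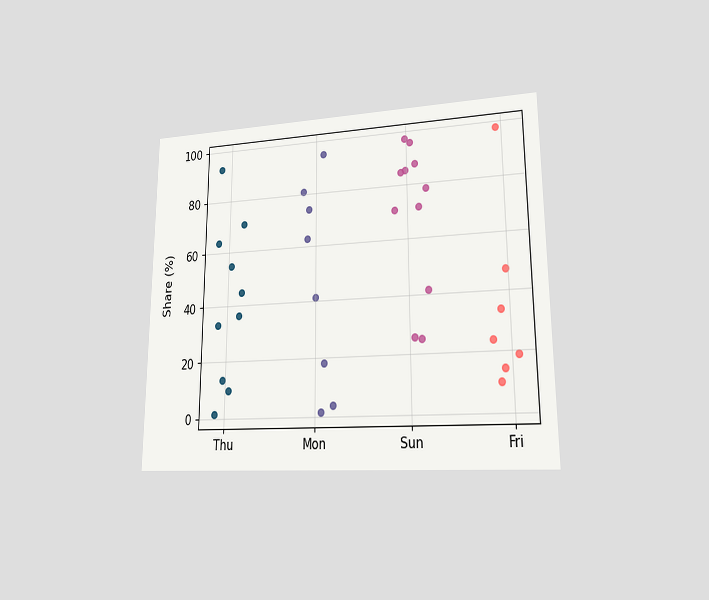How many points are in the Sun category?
The chart is viewed at a slight angle. Counting the markers in the Sun column gives 11.

11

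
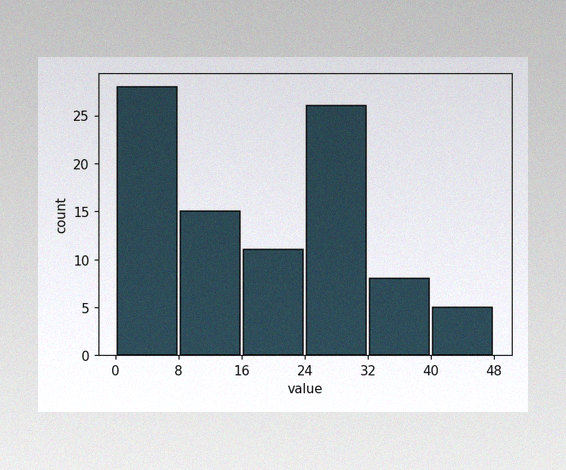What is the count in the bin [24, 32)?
26

The image has some photo noise and uneven lighting. The [24, 32) bin has height 26.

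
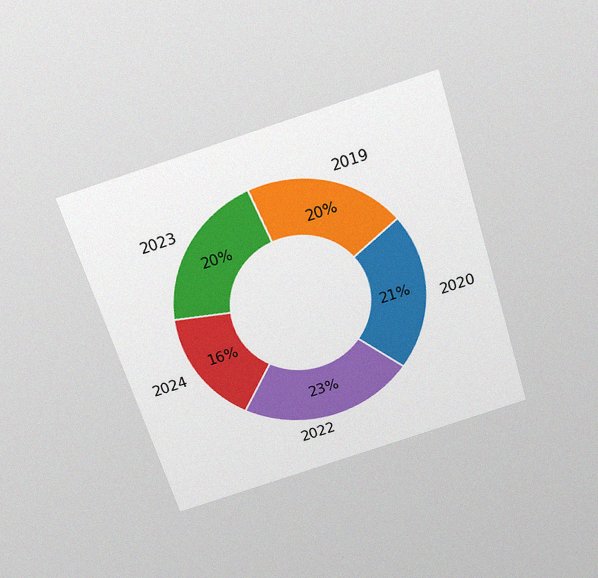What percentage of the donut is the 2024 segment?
16%

The chart is tilted about 17° counter-clockwise and viewed slightly from above, with some photo noise. The 2024 segment takes up 16% of the ring.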